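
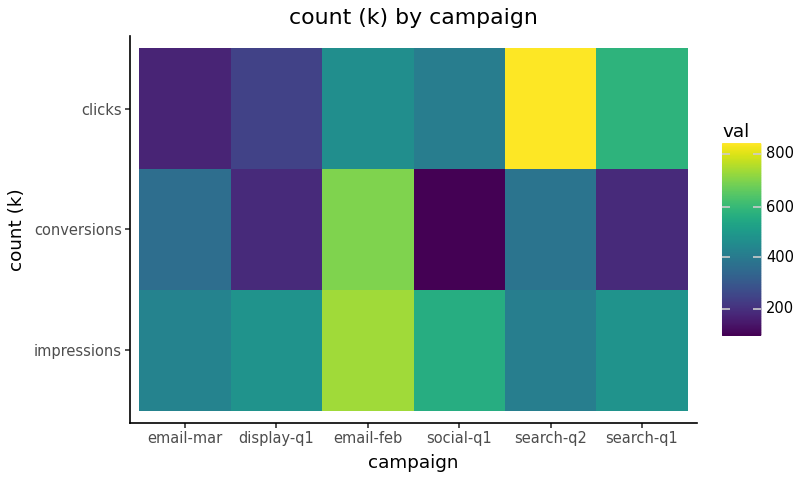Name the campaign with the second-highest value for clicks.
search-q1

Top 3 for clicks: search-q2 ≈ 800, search-q1 ≈ 600, email-feb ≈ 500.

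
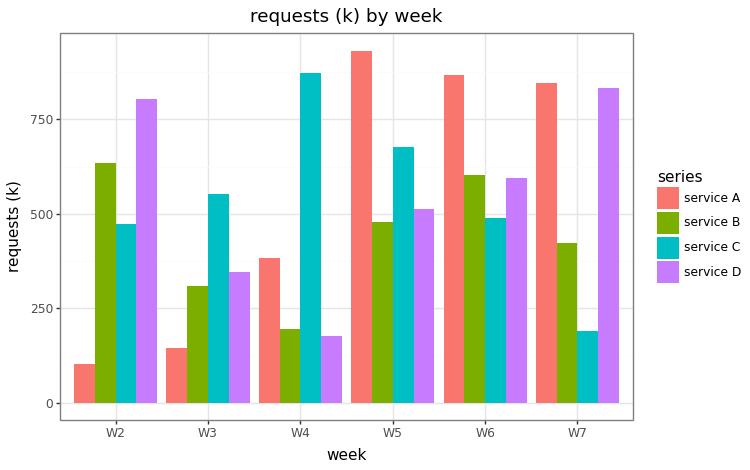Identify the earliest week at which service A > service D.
W3: service A ≈ 100 vs service D ≈ 300 (not yet); W4: service A ≈ 400 vs service D ≈ 200 (first crossover).

W4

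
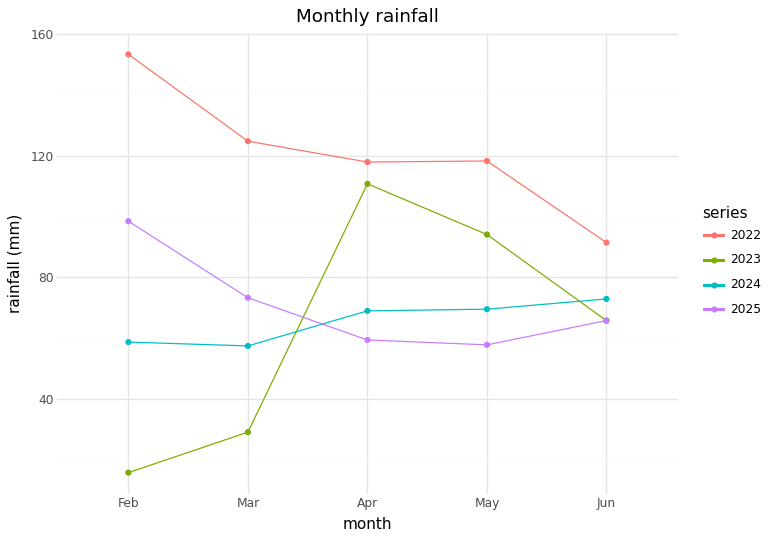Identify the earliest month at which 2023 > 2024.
Apr

Mar: 2023 ≈ 20 vs 2024 ≈ 60 (not yet); Apr: 2023 ≈ 120 vs 2024 ≈ 60 (first crossover).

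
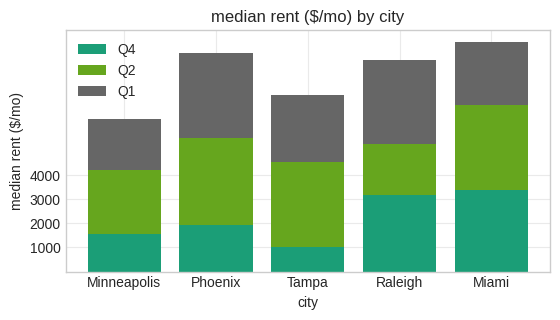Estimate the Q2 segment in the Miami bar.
≈ 4000

Q2 top ≈ 7000, bottom ≈ 3000; segment ≈ 4000.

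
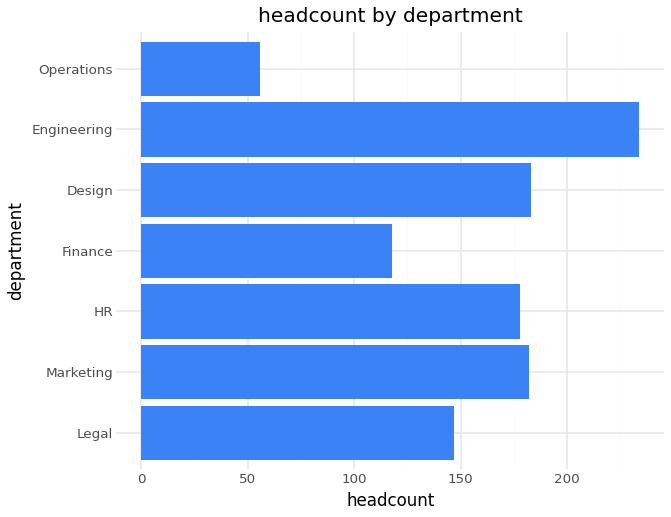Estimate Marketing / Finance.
≈ 1.5×

Marketing ≈ 180, Finance ≈ 120; 180/120 ≈ 1.5.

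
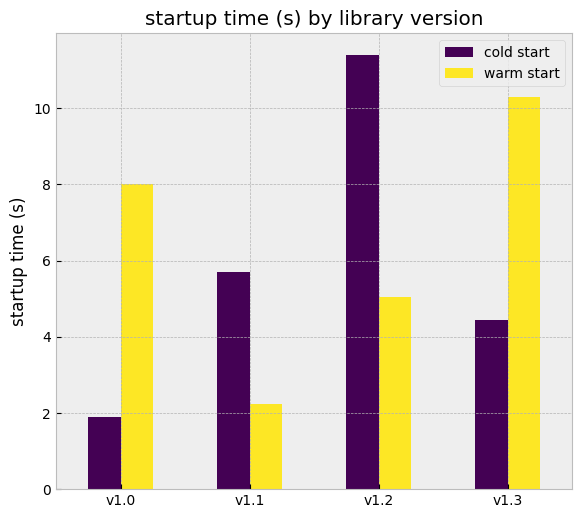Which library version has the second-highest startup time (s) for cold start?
Top 3 for cold start: v1.2 ≈ 11, v1.1 ≈ 6, v1.3 ≈ 4.

v1.1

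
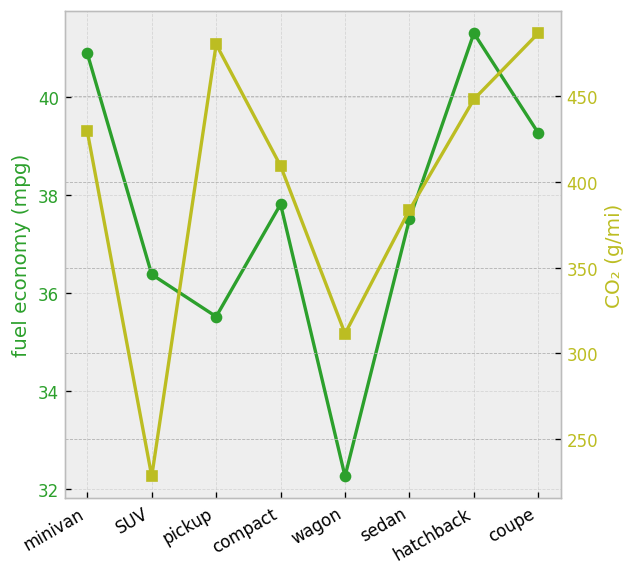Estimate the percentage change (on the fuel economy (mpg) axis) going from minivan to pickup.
minivan ≈ 41, pickup ≈ 36; (36 − 41) / 41 ≈ -12.2%.

≈ -12.2%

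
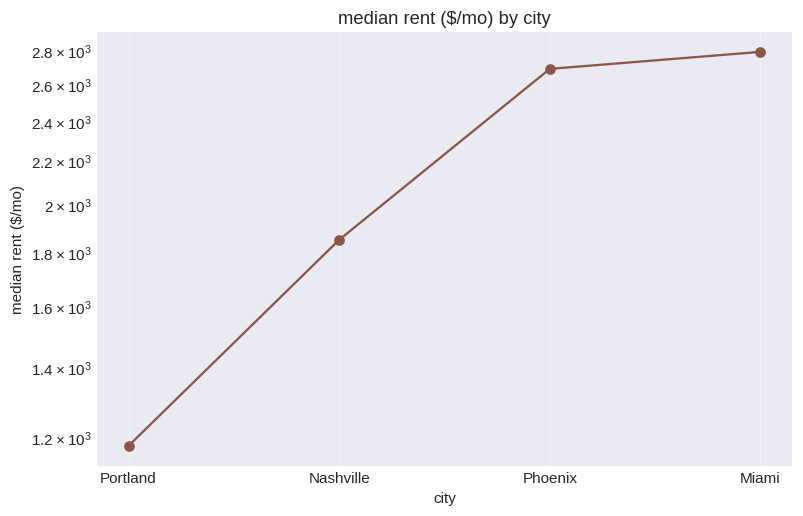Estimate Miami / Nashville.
Miami ≈ 2800, Nashville ≈ 1800; 2800/1800 ≈ 1.56.

≈ 1.56×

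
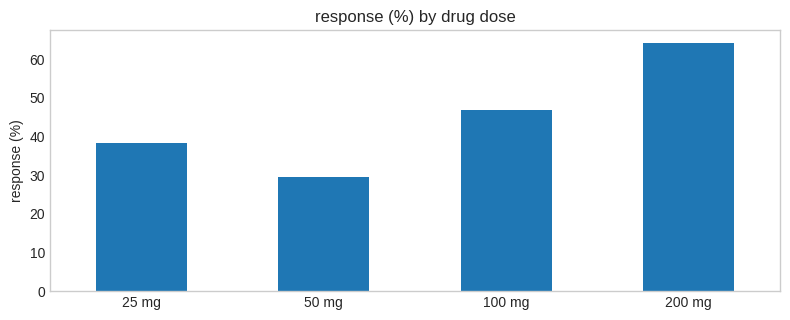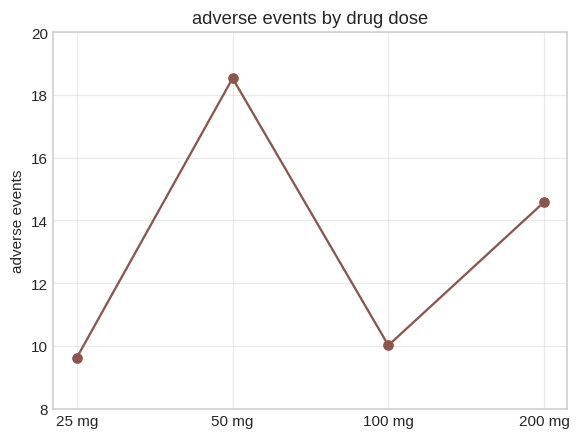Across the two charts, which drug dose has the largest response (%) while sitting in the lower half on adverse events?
100 mg

Chart 2 median adverse events ≈ 12; below-median drug doses: 25 mg, 100 mg. Among those, 100 mg has the highest response (%) (≈ 50).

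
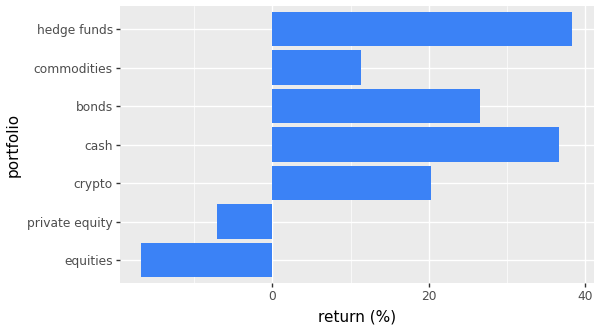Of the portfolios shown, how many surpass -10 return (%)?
6

Above -10: private equity, crypto, cash, bonds, commodities, hedge funds.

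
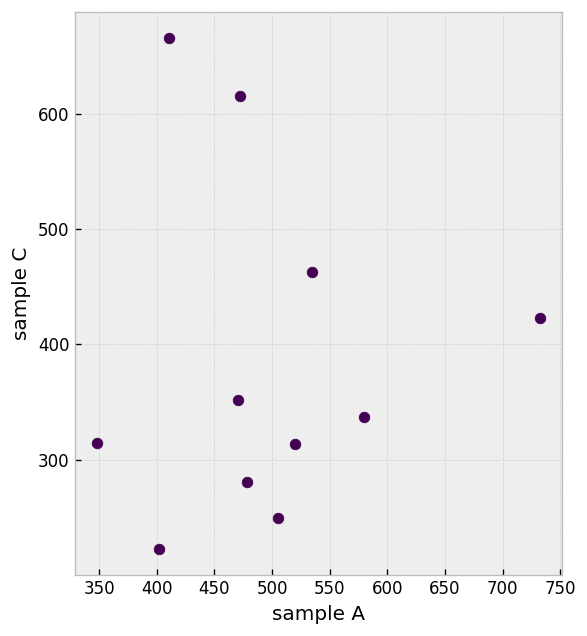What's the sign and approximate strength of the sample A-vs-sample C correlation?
no clear correlation

Points are roughly uncorrelated; weak (|r| ≈ 0.0).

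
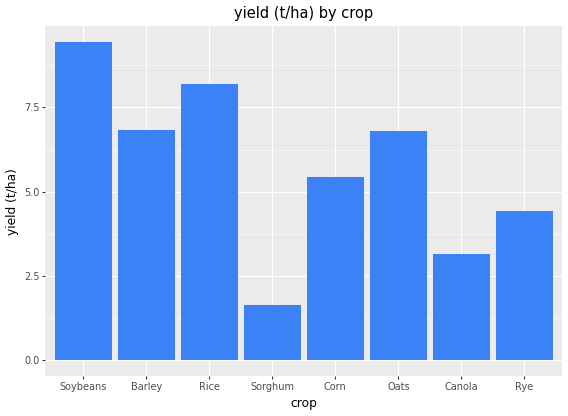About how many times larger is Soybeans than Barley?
≈ 1.29×

Soybeans ≈ 9, Barley ≈ 7; 9/7 ≈ 1.29.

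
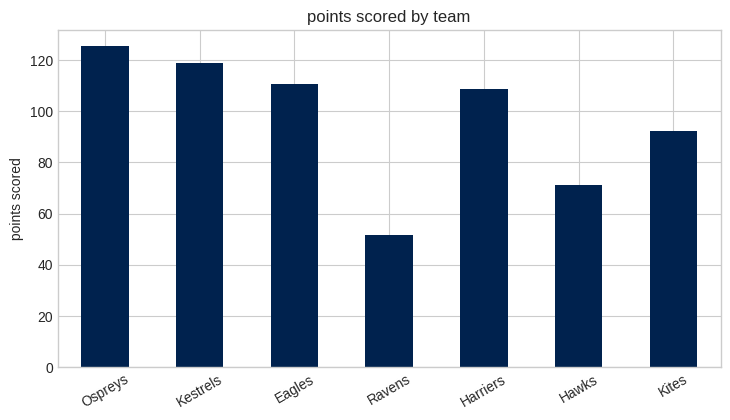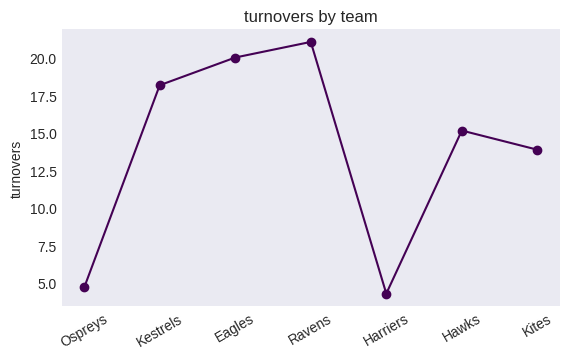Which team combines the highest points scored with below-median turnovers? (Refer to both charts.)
Chart 2 median turnovers ≈ 16; below-median teams: Ospreys, Harriers, Kites. Among those, Ospreys has the highest points scored (≈ 120).

Ospreys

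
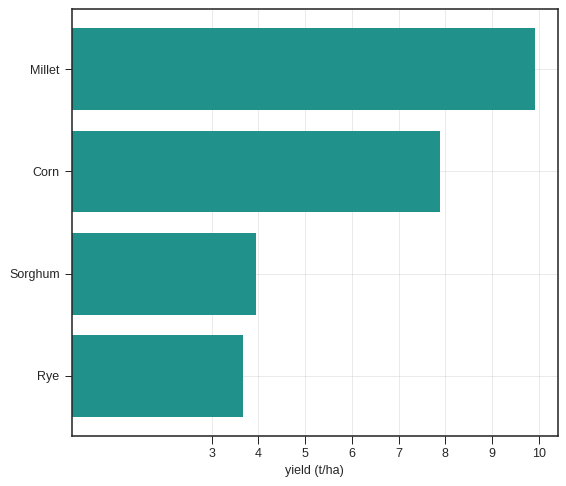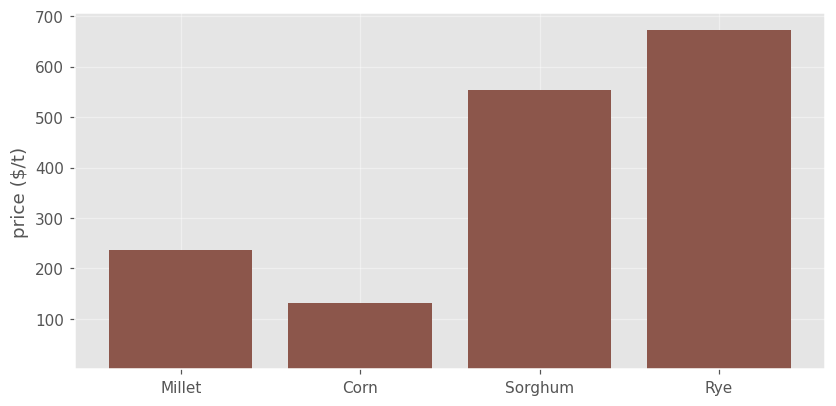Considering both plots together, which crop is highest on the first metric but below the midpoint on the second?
Chart 2 median price ($/t) ≈ 400; below-median crops: Millet, Corn. Among those, Millet has the highest yield (t/ha) (≈ 10).

Millet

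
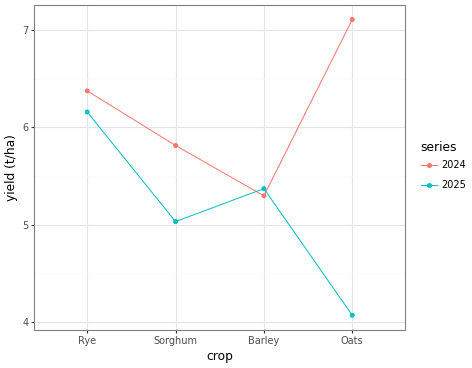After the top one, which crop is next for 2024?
Rye

Top 3 for 2024: Oats ≈ 7.0, Rye ≈ 6.5, Sorghum ≈ 6.0.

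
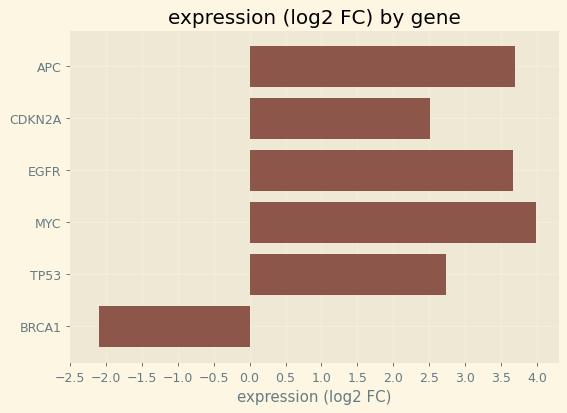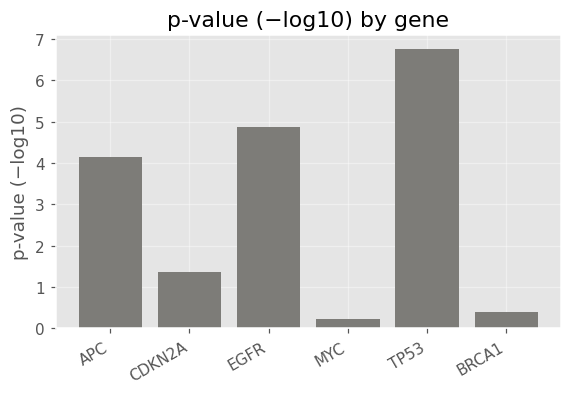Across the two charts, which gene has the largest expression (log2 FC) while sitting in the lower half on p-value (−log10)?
MYC

Chart 2 median p-value (−log10) ≈ 3; below-median genes: CDKN2A, MYC, BRCA1. Among those, MYC has the highest expression (log2 FC) (≈ 4).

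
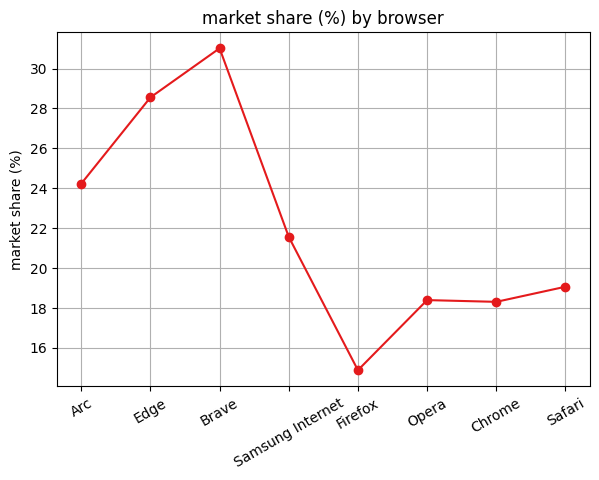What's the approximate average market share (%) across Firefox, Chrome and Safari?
(14 + 18 + 20) / 3 ≈ 17.

≈ 17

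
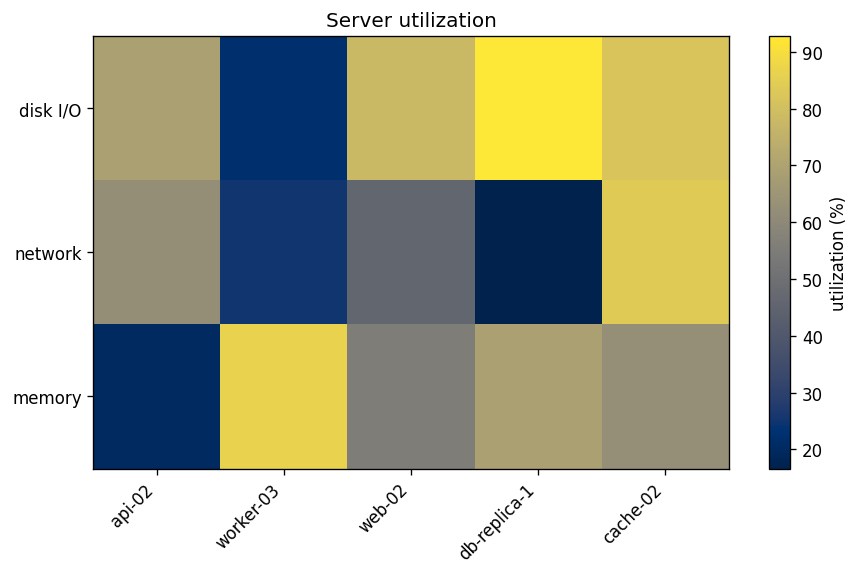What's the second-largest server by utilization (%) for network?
Top 3 for network: cache-02 ≈ 80, api-02 ≈ 60, web-02 ≈ 50.

api-02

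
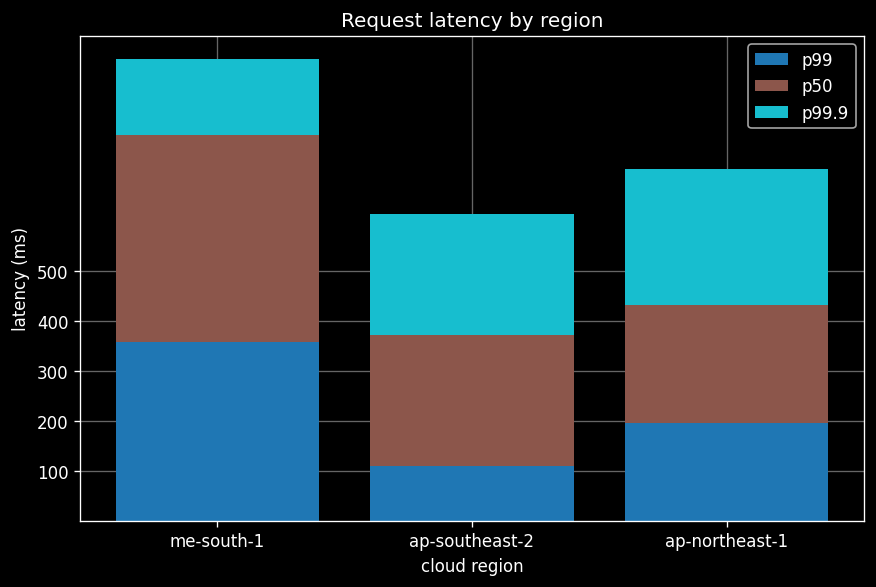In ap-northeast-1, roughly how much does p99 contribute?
≈ 200

p99 top ≈ 200, bottom ≈ 0; segment ≈ 200.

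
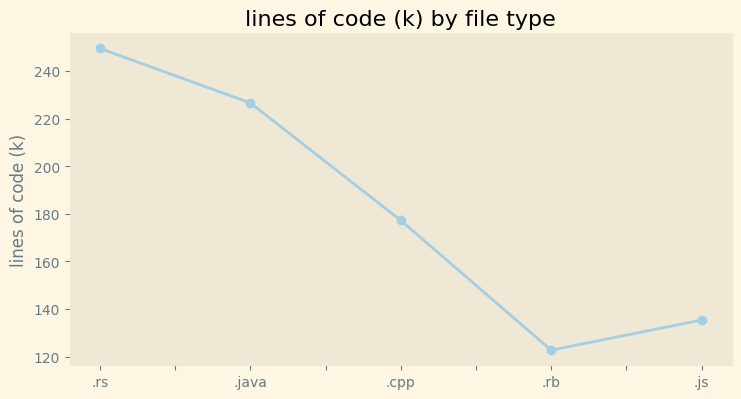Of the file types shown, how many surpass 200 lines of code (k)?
2

Above 200: .rs, .java.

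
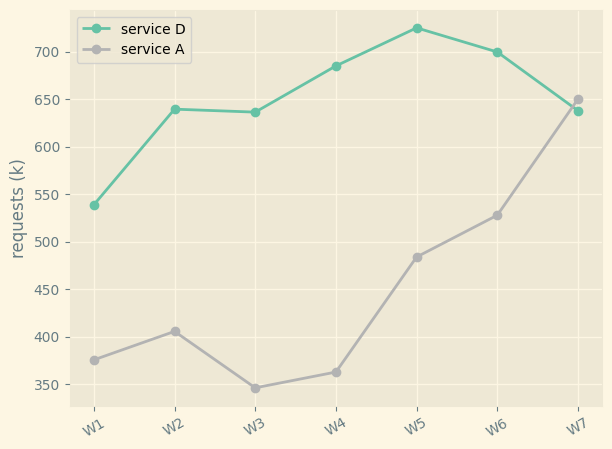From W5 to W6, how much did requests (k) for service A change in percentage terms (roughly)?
W5 ≈ 500, W6 ≈ 550; (550 − 500) / 500 ≈ +10%.

≈ +10%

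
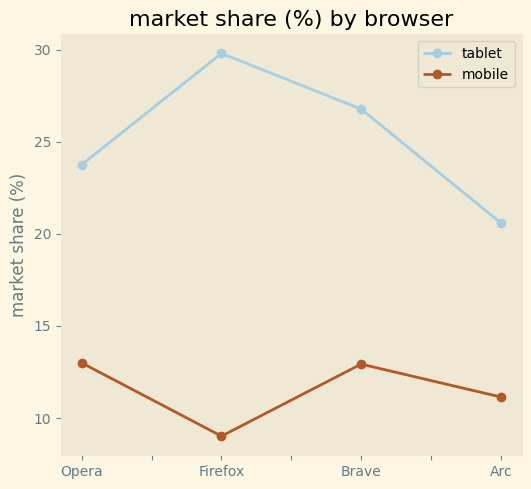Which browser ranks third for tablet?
Top 4 for tablet: Firefox ≈ 30, Brave ≈ 26, Opera ≈ 24, Arc ≈ 20.

Opera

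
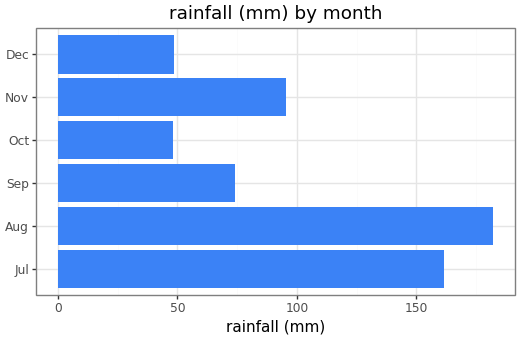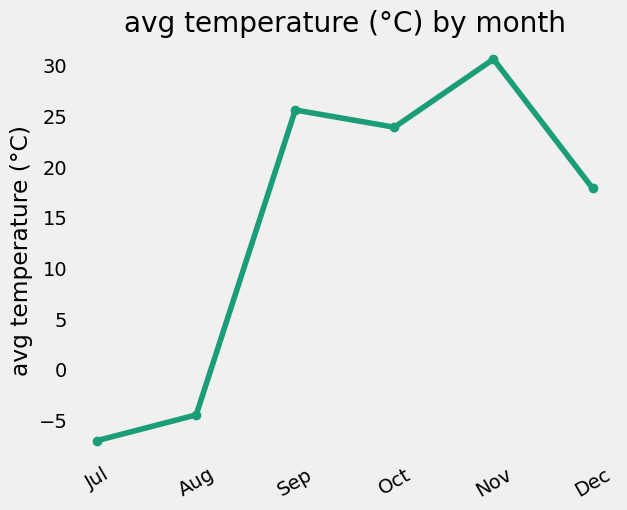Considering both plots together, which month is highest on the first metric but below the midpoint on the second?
Chart 2 median avg temperature (°C) ≈ 20; below-median months: Jul, Aug, Dec. Among those, Aug has the highest rainfall (mm) (≈ 180).

Aug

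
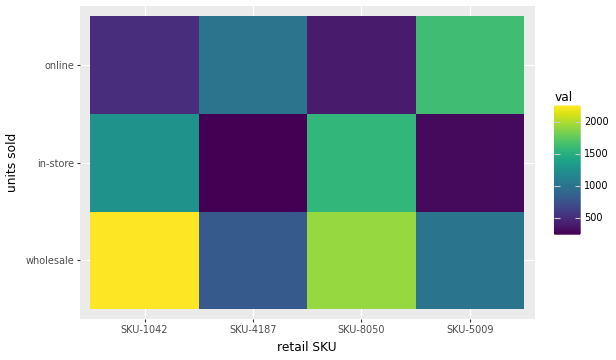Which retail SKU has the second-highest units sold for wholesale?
SKU-8050

Top 3 for wholesale: SKU-1042 ≈ 2200, SKU-8050 ≈ 2000, SKU-5009 ≈ 1000.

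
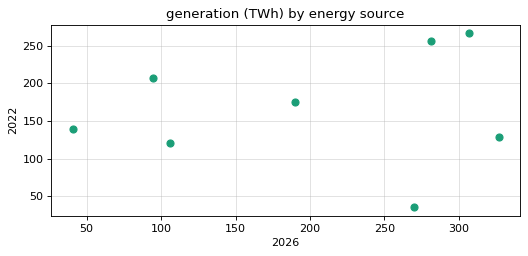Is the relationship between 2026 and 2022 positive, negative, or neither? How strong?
no clear correlation

Points are roughly uncorrelated; weak (|r| ≈ 0.1).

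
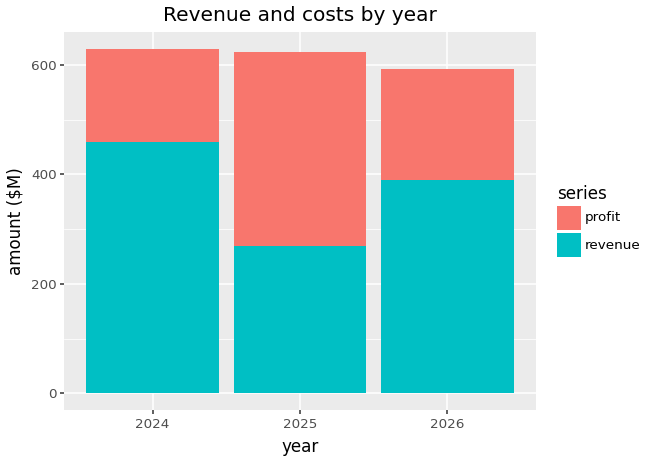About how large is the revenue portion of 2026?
≈ 400

revenue top ≈ 400, bottom ≈ 0; segment ≈ 400.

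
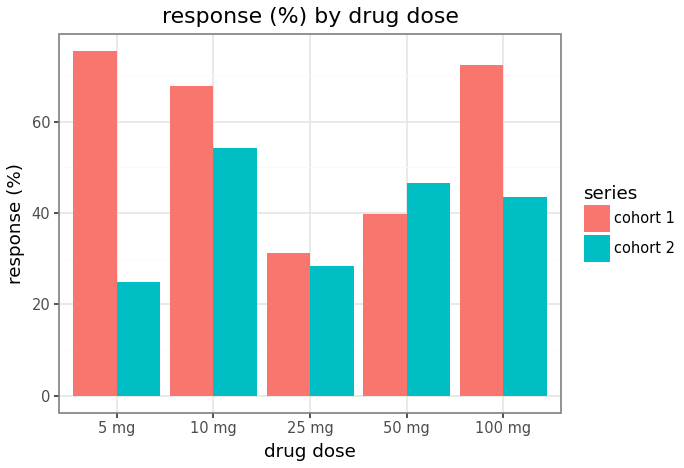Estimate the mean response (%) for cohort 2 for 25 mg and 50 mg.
≈ 40

(30 + 50) / 2 ≈ 40.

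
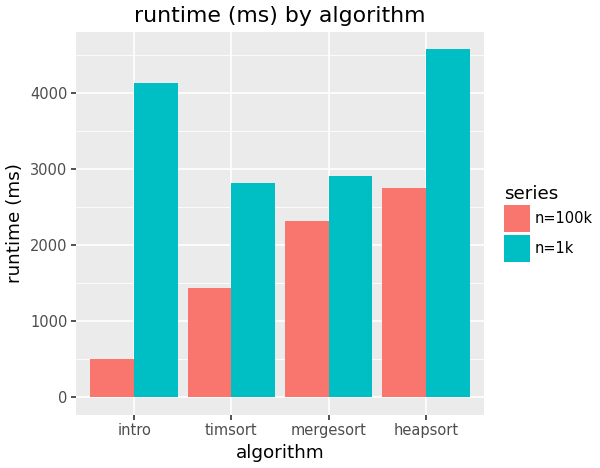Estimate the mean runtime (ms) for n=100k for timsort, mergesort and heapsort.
≈ 2167

(1500 + 2500 + 2500) / 3 ≈ 2167.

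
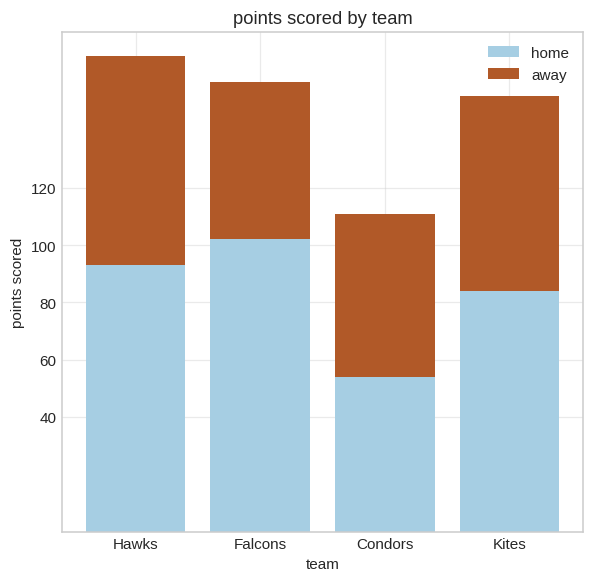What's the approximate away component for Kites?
≈ 80

away top ≈ 160, bottom ≈ 80; segment ≈ 80.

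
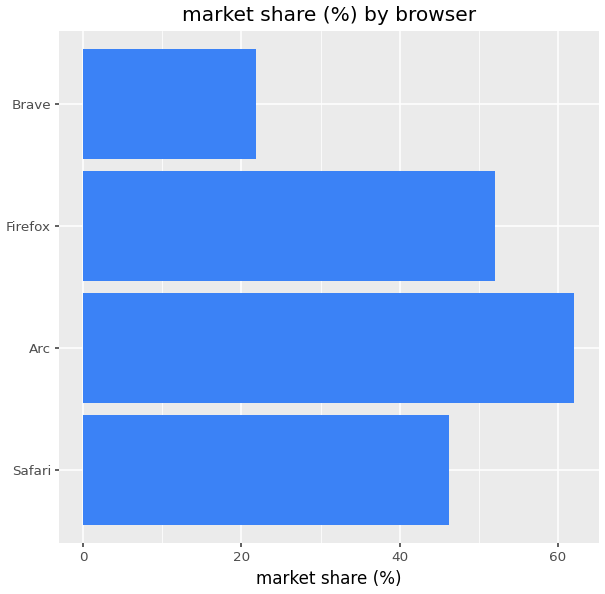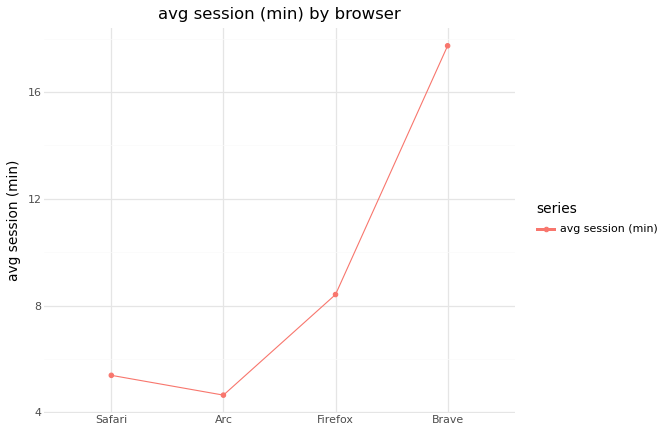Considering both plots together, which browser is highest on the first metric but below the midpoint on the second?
Arc

Chart 2 median avg session (min) ≈ 6; below-median browsers: Safari, Arc. Among those, Arc has the highest market share (%) (≈ 60).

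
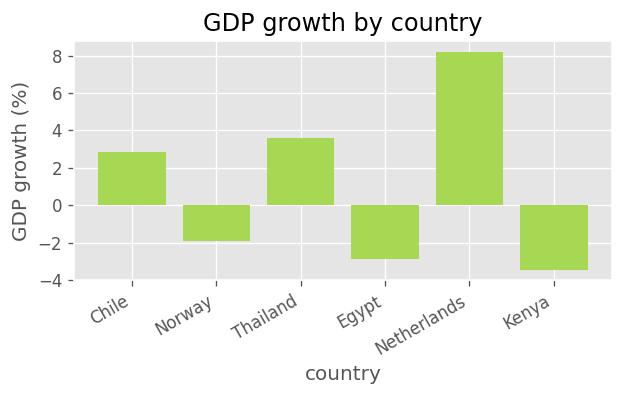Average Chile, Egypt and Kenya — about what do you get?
≈ -1

(3 + -3 + -3) / 3 ≈ -1.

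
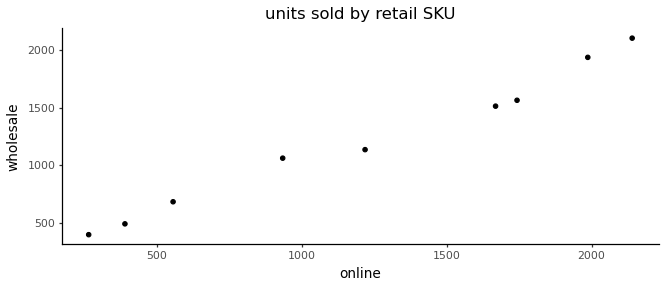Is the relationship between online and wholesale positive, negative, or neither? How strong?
Points are positively correlated; strong (|r| ≈ 1.0).

positive, strong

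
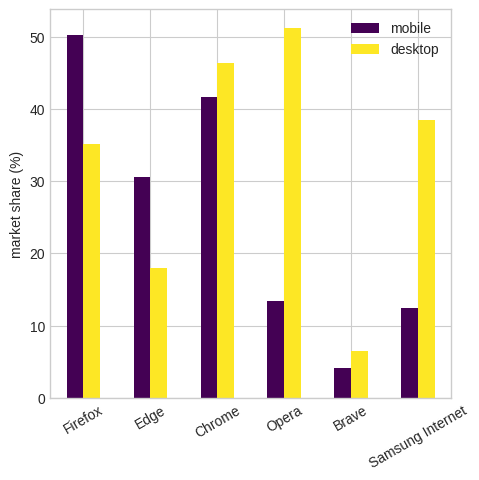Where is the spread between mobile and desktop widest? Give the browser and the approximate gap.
Opera, ≈ 35 %

Opera: mobile ≈ 15, desktop ≈ 50 → gap ≈ 35. Next-largest (Samsung Internet) is only ≈ 30.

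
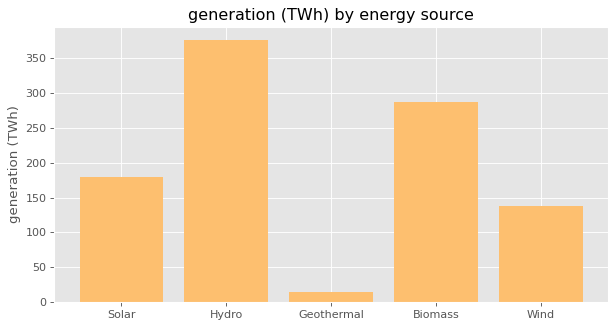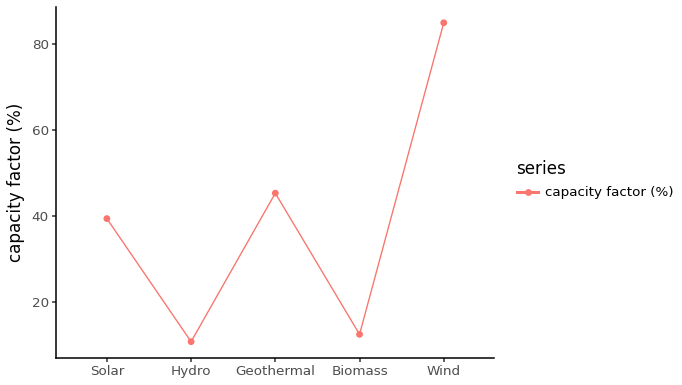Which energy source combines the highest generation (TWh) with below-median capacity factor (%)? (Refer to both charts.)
Hydro

Chart 2 median capacity factor (%) ≈ 40; below-median energy sources: Hydro, Biomass. Among those, Hydro has the highest generation (TWh) (≈ 400).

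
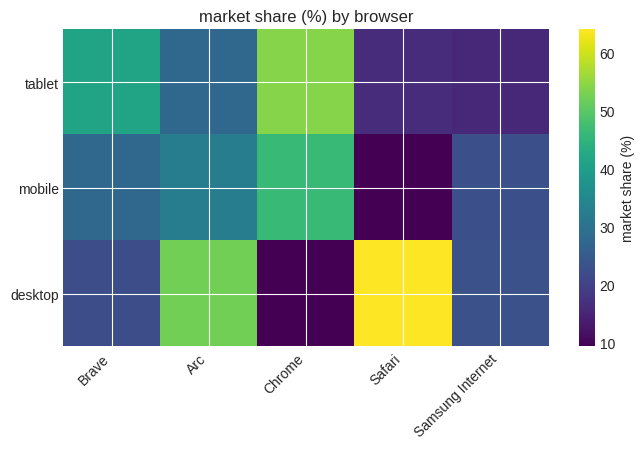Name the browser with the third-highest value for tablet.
Arc

Top 4 for tablet: Chrome ≈ 55, Brave ≈ 40, Arc ≈ 30, Safari ≈ 15.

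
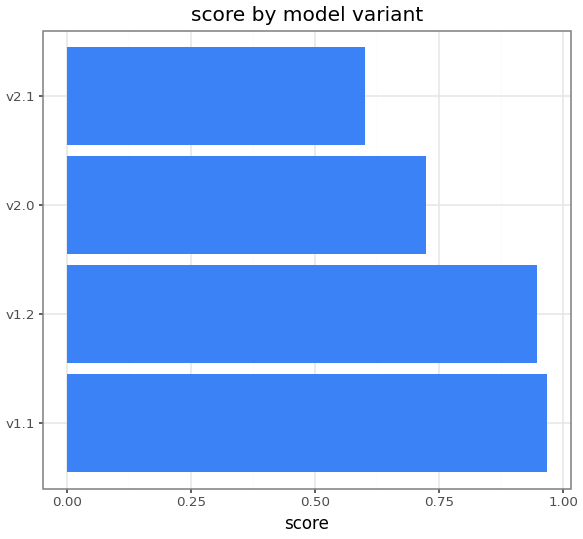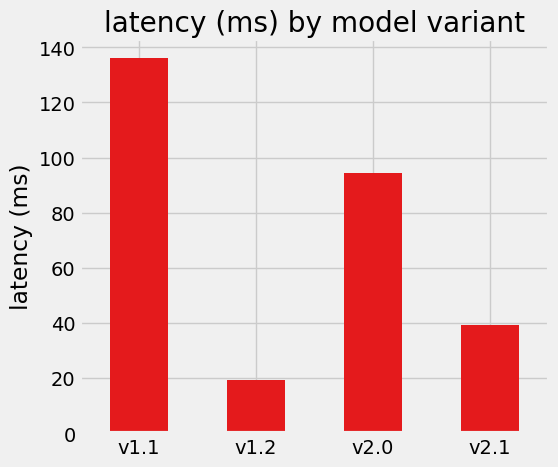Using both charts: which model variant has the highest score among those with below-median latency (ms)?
v1.2

Chart 2 median latency (ms) ≈ 60; below-median model variants: v1.2, v2.1. Among those, v1.2 has the highest score (≈ 0.9).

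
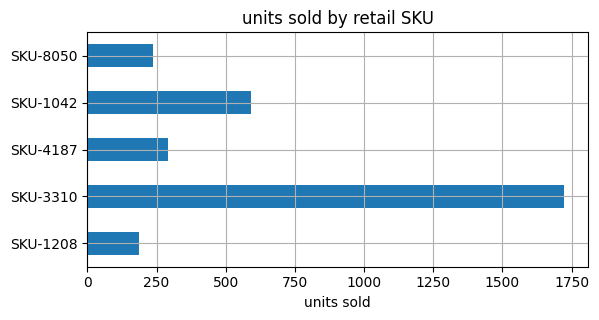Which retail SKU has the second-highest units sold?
Top 3: SKU-3310 ≈ 1800, SKU-1042 ≈ 600, SKU-4187 ≈ 200.

SKU-1042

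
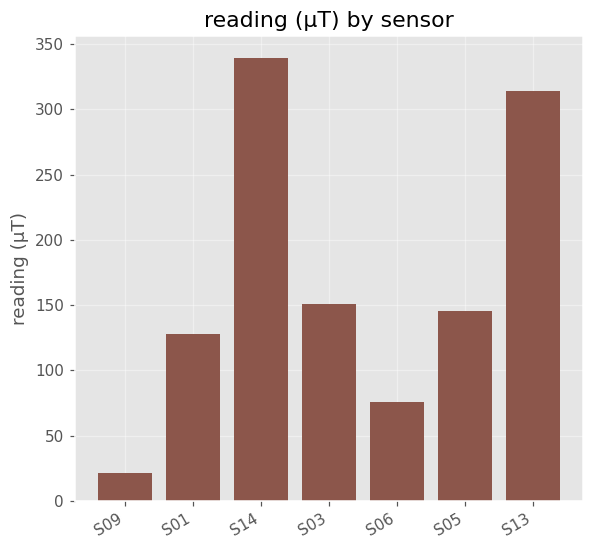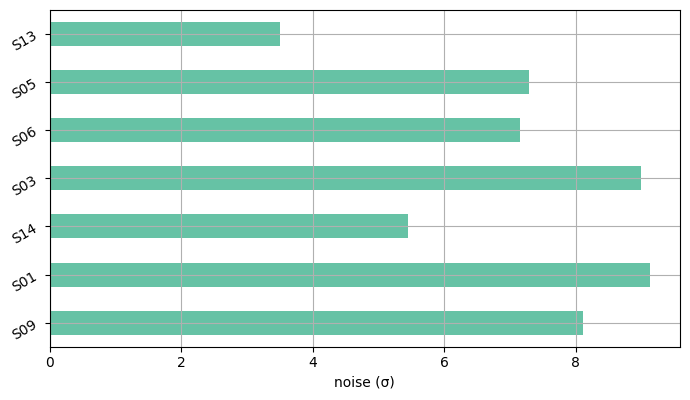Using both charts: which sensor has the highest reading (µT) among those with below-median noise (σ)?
S14

Chart 2 median noise (σ) ≈ 7; below-median sensors: S14, S06, S13. Among those, S14 has the highest reading (µT) (≈ 350).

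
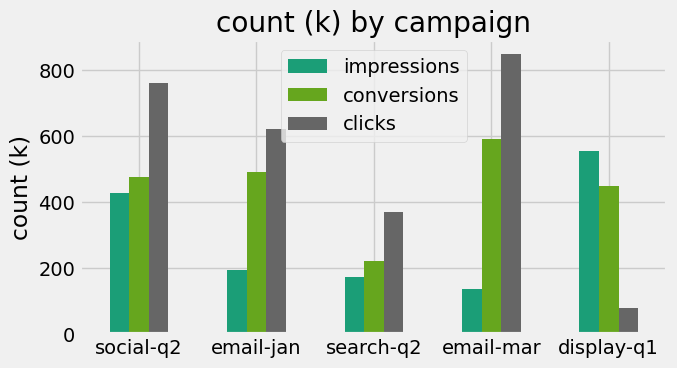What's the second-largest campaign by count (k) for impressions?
Top 3 for impressions: display-q1 ≈ 600, social-q2 ≈ 400, email-jan ≈ 200.

social-q2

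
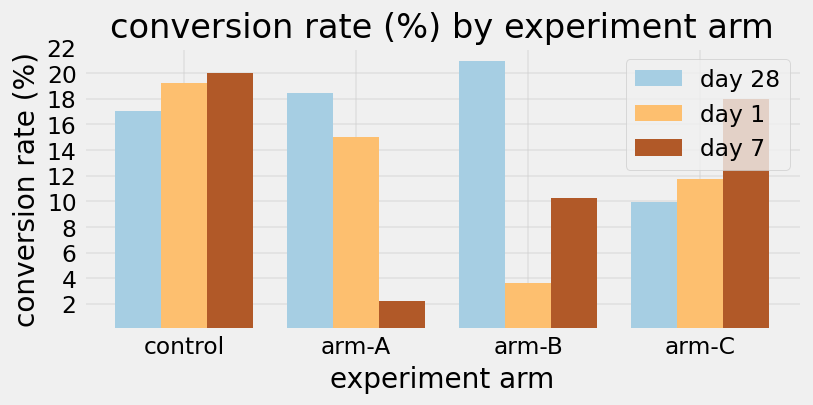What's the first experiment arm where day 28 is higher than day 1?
arm-A

control: day 28 ≈ 18 vs day 1 ≈ 20 (not yet); arm-A: day 28 ≈ 18 vs day 1 ≈ 16 (first crossover).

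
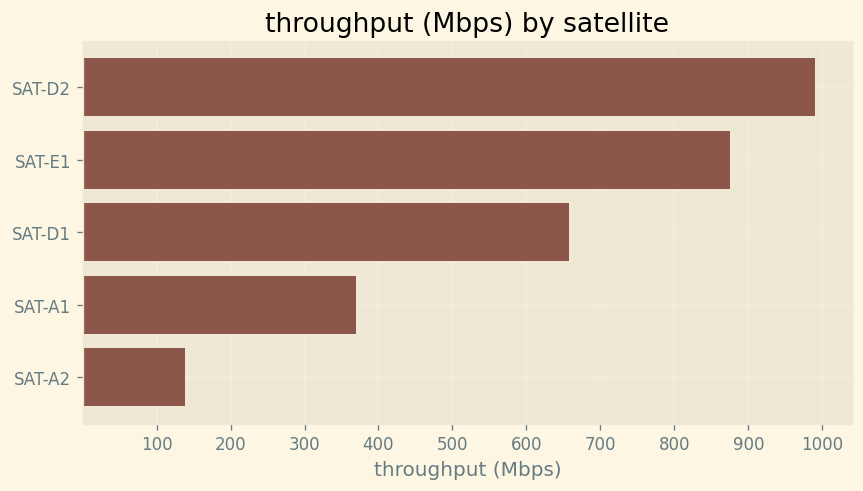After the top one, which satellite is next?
SAT-E1

Top 3: SAT-D2 ≈ 1000, SAT-E1 ≈ 900, SAT-D1 ≈ 700.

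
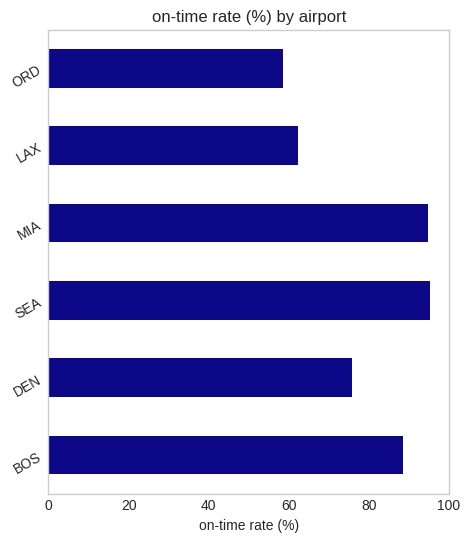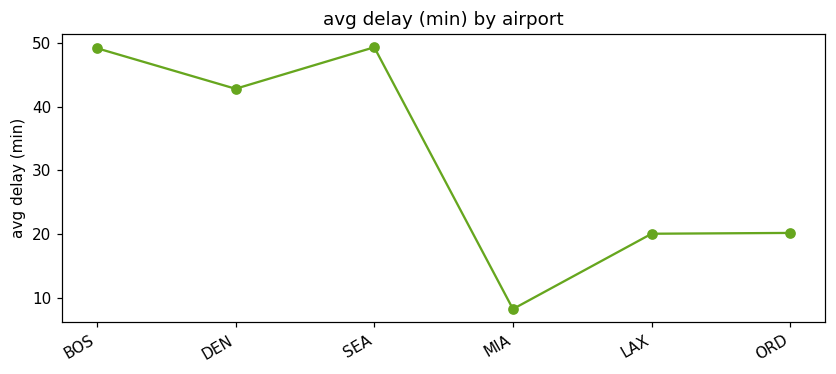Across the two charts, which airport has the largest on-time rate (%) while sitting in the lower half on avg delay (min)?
Chart 2 median avg delay (min) ≈ 30; below-median airports: MIA, LAX, ORD. Among those, MIA has the highest on-time rate (%) (≈ 90).

MIA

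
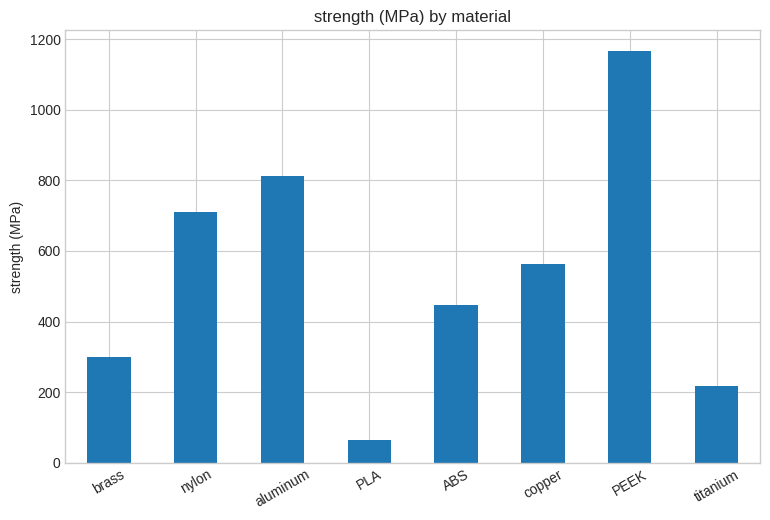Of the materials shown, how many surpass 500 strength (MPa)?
4

Above 500: nylon, aluminum, copper, PEEK.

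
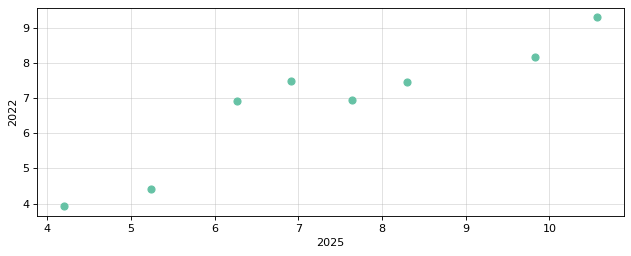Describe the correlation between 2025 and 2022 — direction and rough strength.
Points are positively correlated; strong (|r| ≈ 0.9).

positive, strong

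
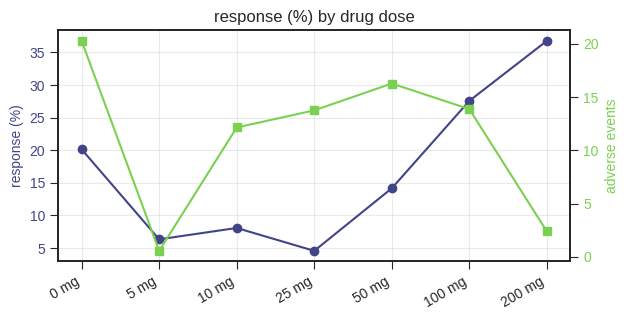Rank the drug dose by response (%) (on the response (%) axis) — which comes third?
Top 4 (on the response (%) axis): 200 mg ≈ 35, 100 mg ≈ 30, 0 mg ≈ 20, 50 mg ≈ 15.

0 mg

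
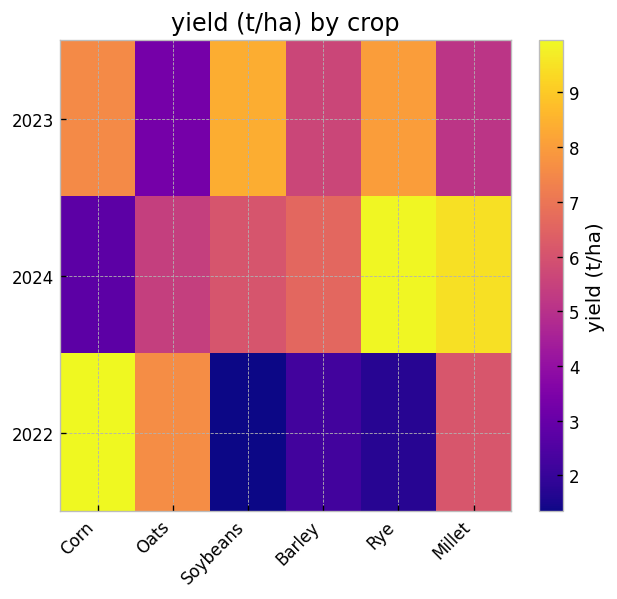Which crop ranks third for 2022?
Millet

Top 4 for 2022: Corn ≈ 10, Oats ≈ 8, Millet ≈ 6, Barley ≈ 2.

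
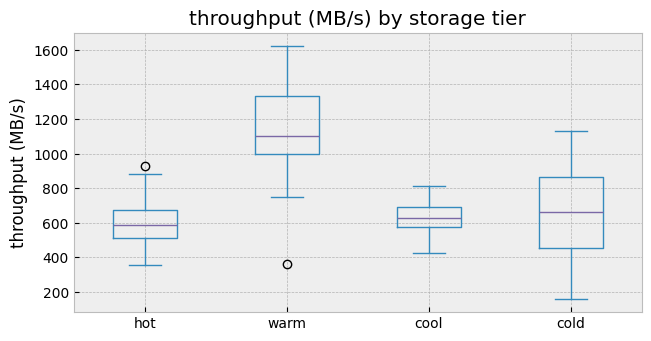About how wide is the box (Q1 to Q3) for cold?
Q3 ≈ 850, Q1 ≈ 450; IQR ≈ 400.

≈ 400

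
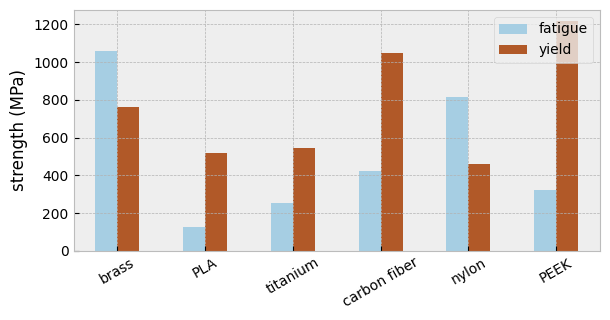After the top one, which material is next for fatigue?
Top 3 for fatigue: brass ≈ 1000, nylon ≈ 800, carbon fiber ≈ 400.

nylon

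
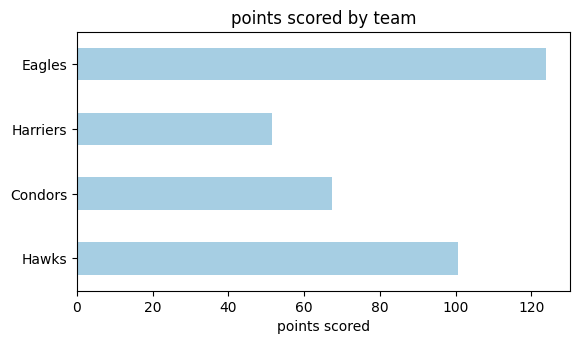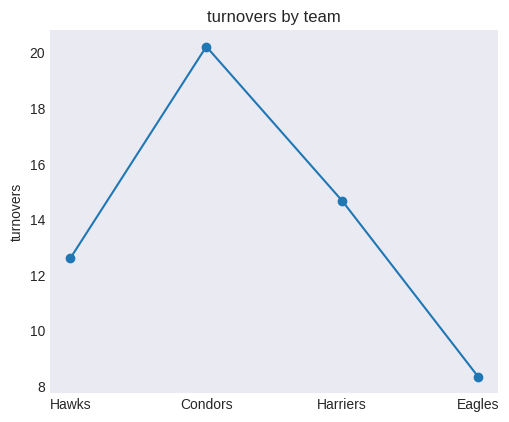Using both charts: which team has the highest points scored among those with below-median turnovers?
Chart 2 median turnovers ≈ 14; below-median teams: Hawks, Eagles. Among those, Eagles has the highest points scored (≈ 120).

Eagles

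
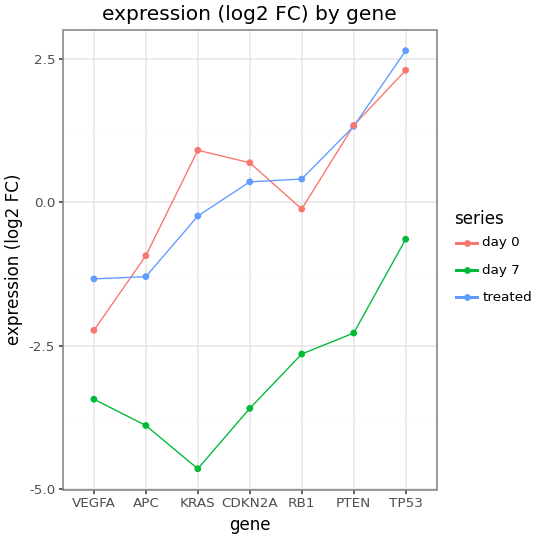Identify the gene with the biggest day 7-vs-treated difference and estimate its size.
KRAS, ≈ 5 log2 FC

KRAS: day 7 ≈ -5, treated ≈ 0 → gap ≈ 5. Next-largest (CDKN2A) is only ≈ 4.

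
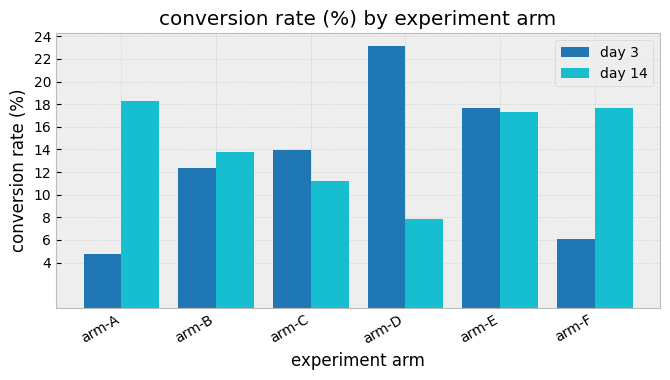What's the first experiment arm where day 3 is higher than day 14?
arm-B: day 3 ≈ 12 vs day 14 ≈ 14 (not yet); arm-C: day 3 ≈ 14 vs day 14 ≈ 12 (first crossover).

arm-C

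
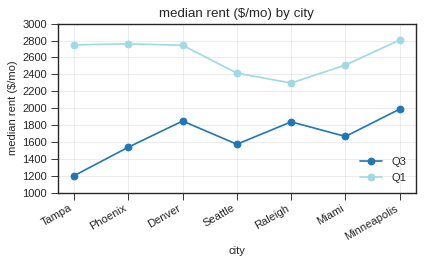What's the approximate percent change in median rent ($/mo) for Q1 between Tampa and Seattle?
≈ -14.3%

Tampa ≈ 2800, Seattle ≈ 2400; (2400 − 2800) / 2800 ≈ -14.3%.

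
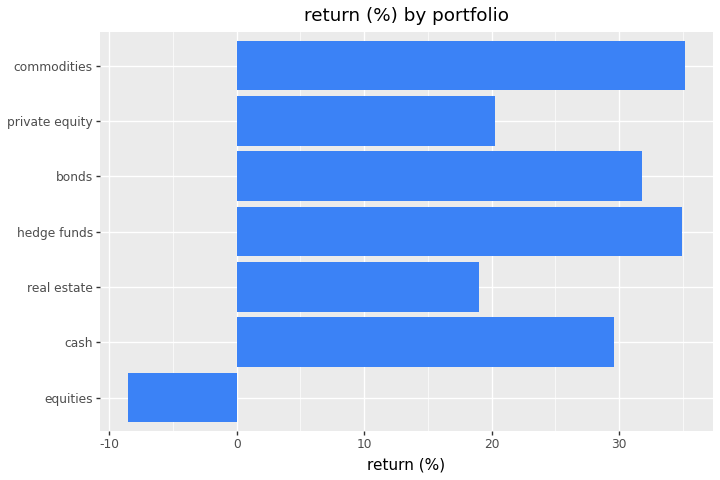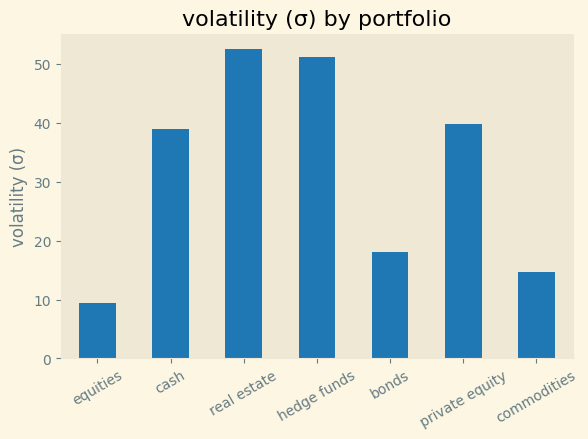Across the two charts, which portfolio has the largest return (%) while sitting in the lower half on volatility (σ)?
commodities

Chart 2 median volatility (σ) ≈ 40; below-median portfolios: equities, bonds, commodities. Among those, commodities has the highest return (%) (≈ 35).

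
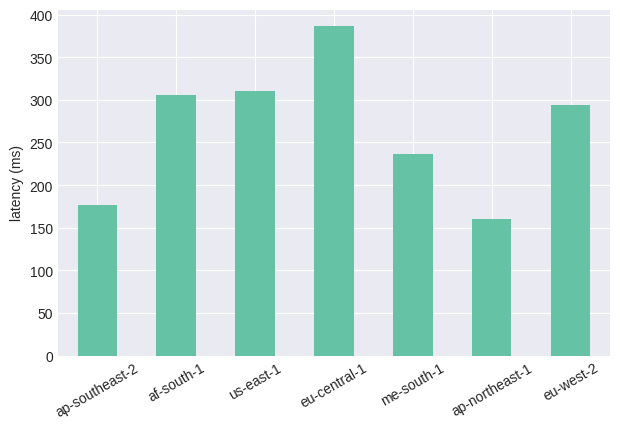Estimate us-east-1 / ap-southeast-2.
us-east-1 ≈ 300, ap-southeast-2 ≈ 200; 300/200 ≈ 1.5.

≈ 1.5×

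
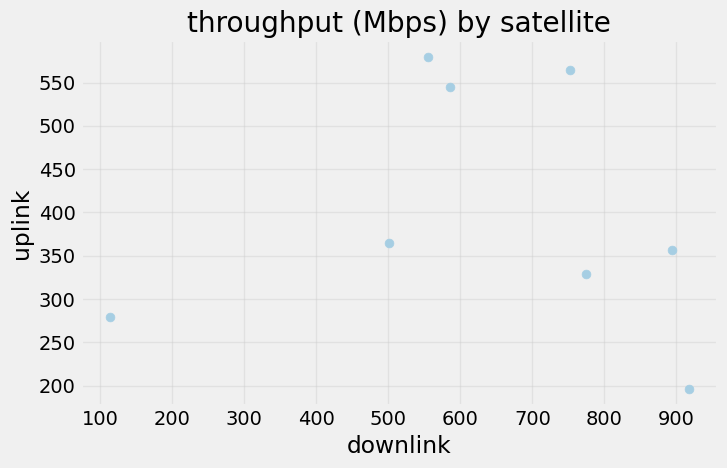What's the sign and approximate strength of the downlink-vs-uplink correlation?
no clear correlation

Points are roughly uncorrelated; weak (|r| ≈ 0.0).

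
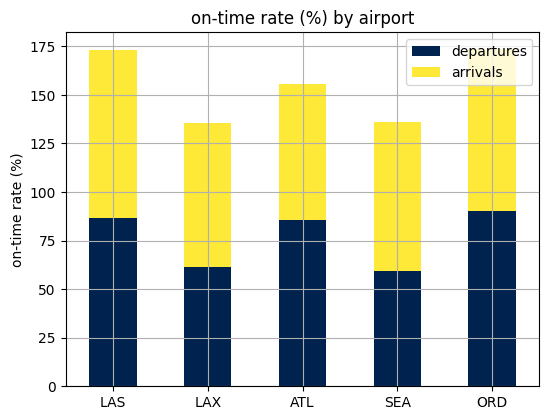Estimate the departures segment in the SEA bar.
≈ 60

departures top ≈ 60, bottom ≈ 0; segment ≈ 60.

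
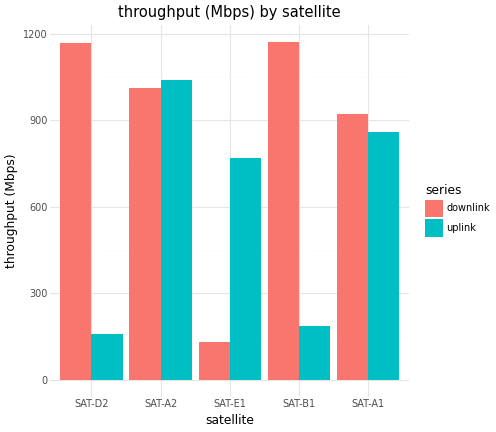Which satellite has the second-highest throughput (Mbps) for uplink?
SAT-A1

Top 3 for uplink: SAT-A2 ≈ 1000, SAT-A1 ≈ 900, SAT-E1 ≈ 800.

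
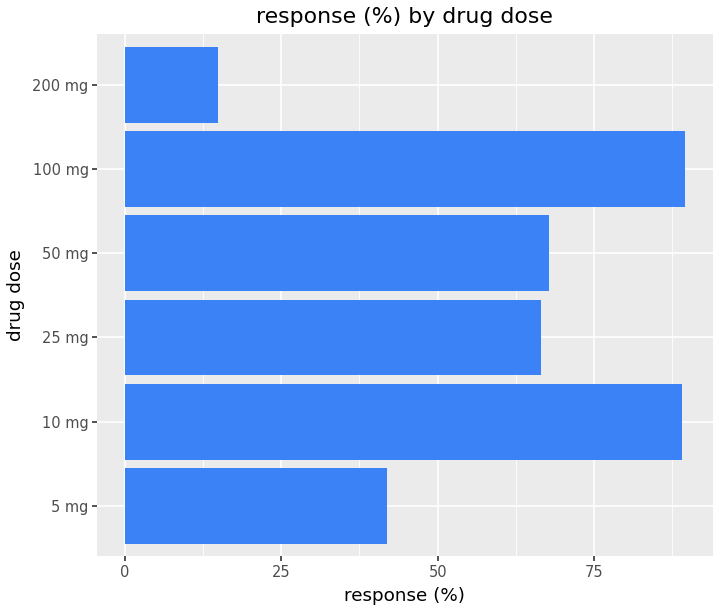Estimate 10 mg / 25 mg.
10 mg ≈ 90, 25 mg ≈ 70; 90/70 ≈ 1.29.

≈ 1.29×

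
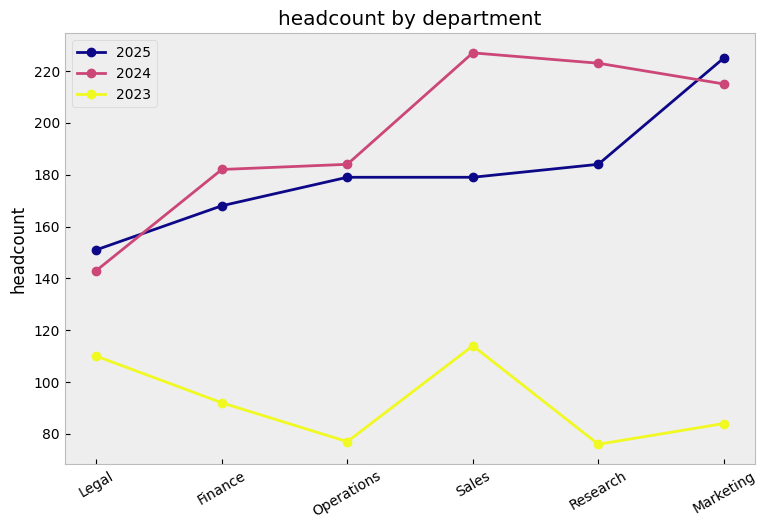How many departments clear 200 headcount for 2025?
1

Above 200: Marketing.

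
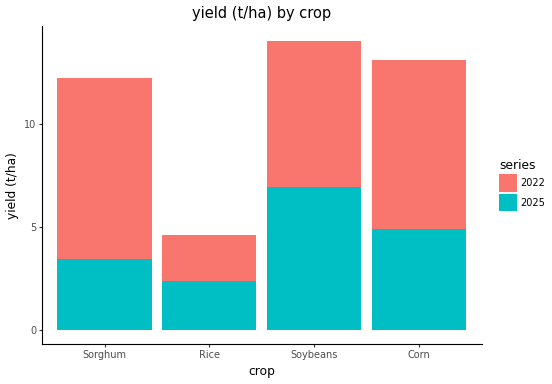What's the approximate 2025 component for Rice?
≈ 2

2025 top ≈ 2, bottom ≈ 0; segment ≈ 2.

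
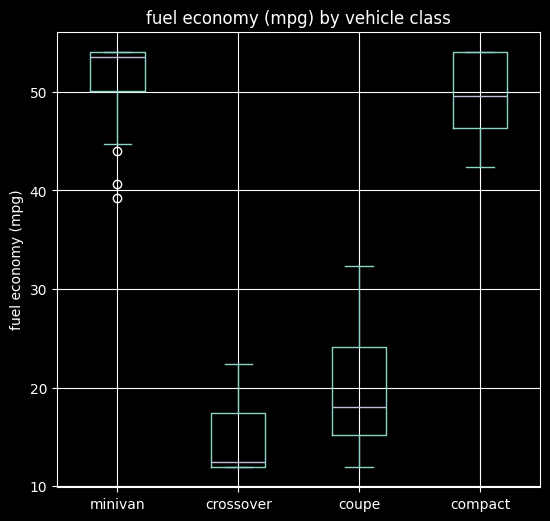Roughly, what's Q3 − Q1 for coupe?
≈ 10

Q3 ≈ 25, Q1 ≈ 15; IQR ≈ 10.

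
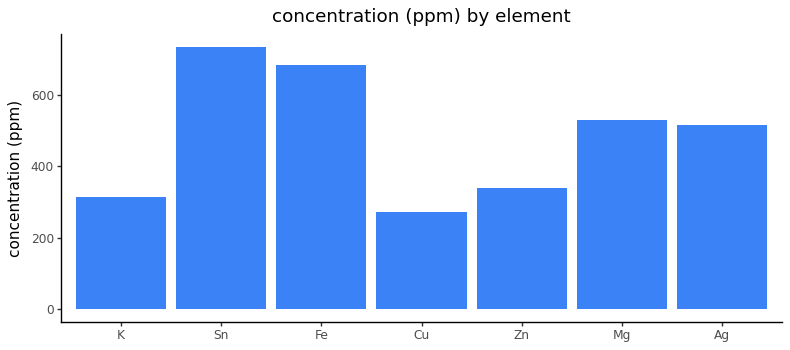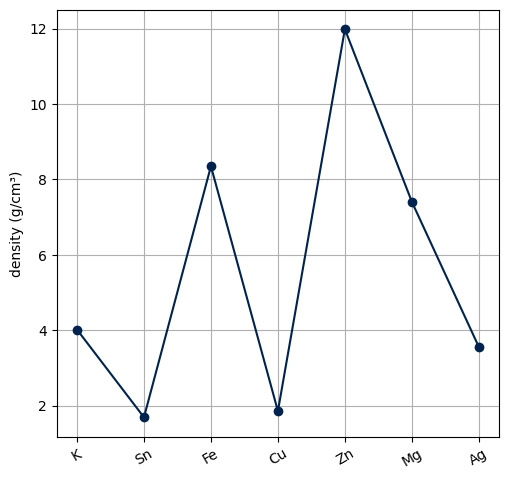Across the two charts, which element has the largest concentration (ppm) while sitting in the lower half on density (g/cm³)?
Chart 2 median density (g/cm³) ≈ 4; below-median elements: Sn, Cu, Ag. Among those, Sn has the highest concentration (ppm) (≈ 700).

Sn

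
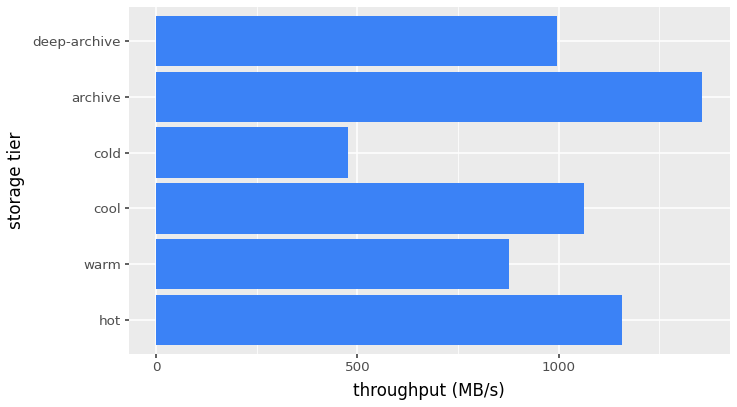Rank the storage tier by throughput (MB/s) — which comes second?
Top 3: archive ≈ 1400, hot ≈ 1200, cool ≈ 1000.

hot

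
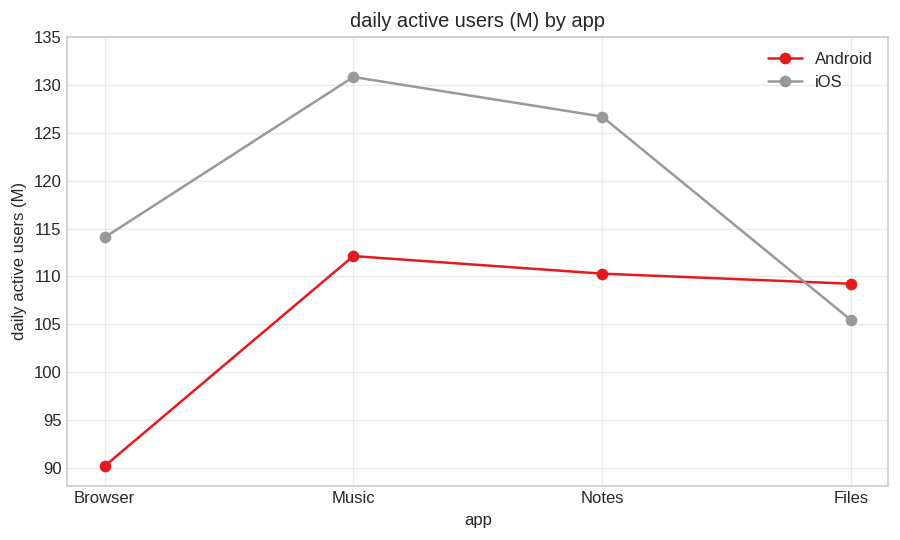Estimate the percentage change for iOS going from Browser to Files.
Browser ≈ 115, Files ≈ 105; (105 − 115) / 115 ≈ -8.7%.

≈ -8.7%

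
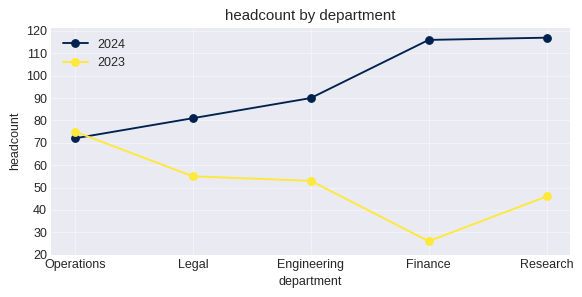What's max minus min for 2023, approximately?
≈ 50

Max Operations ≈ 80, min Finance ≈ 30; range ≈ 50.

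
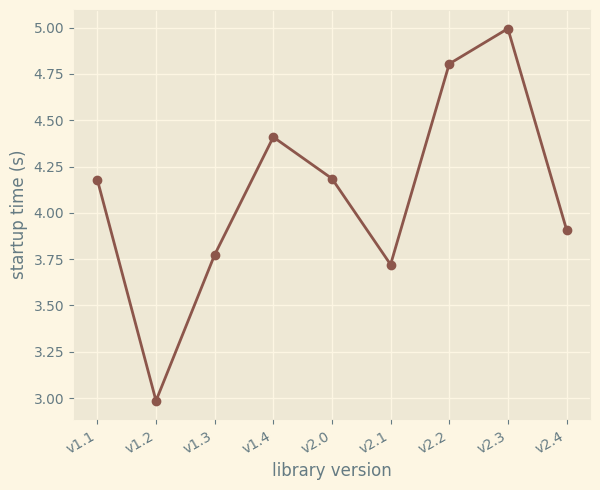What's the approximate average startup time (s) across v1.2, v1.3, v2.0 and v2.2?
≈ 3.95

(3.0 + 3.8 + 4.2 + 4.8) / 4 ≈ 3.95.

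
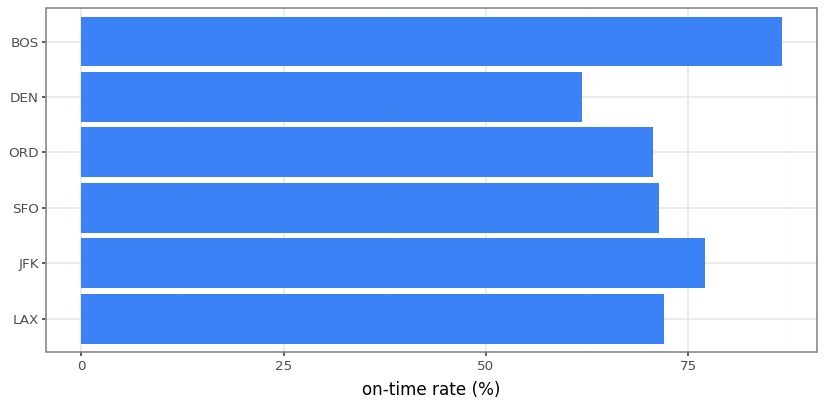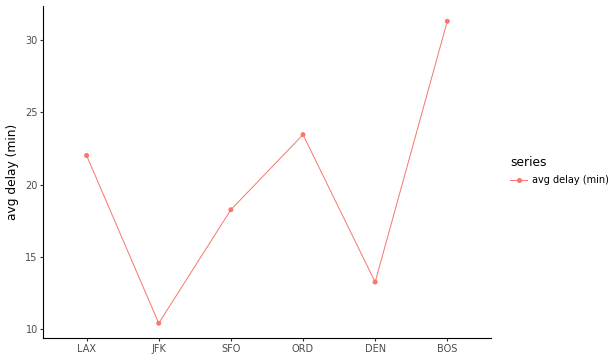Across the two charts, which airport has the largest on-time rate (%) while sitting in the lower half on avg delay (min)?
Chart 2 median avg delay (min) ≈ 20; below-median airports: JFK, SFO, DEN. Among those, JFK has the highest on-time rate (%) (≈ 80).

JFK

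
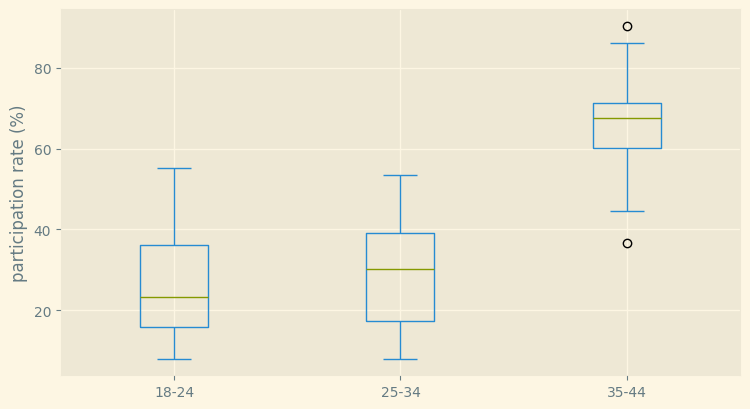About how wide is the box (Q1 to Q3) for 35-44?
≈ 10

Q3 ≈ 70, Q1 ≈ 60; IQR ≈ 10.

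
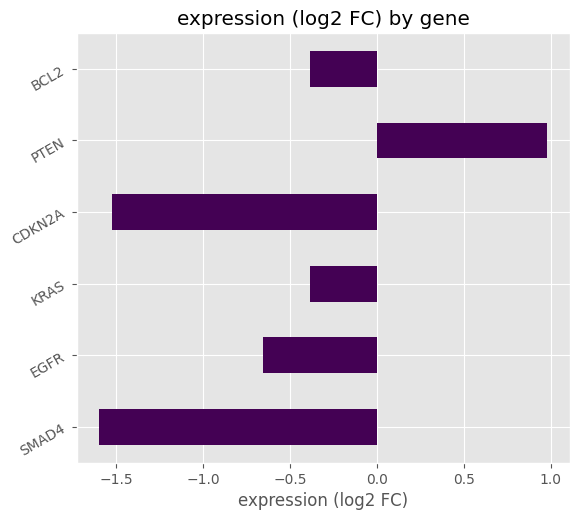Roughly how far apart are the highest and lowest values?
≈ 2.5

Max PTEN ≈ 1.0, min SMAD4 ≈ -1.5; range ≈ 2.5.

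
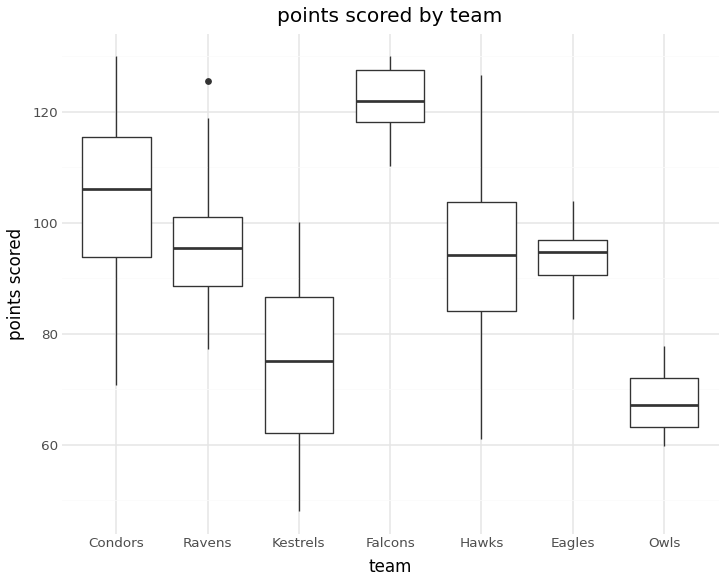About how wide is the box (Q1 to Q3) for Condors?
Q3 ≈ 115, Q1 ≈ 95; IQR ≈ 20.

≈ 20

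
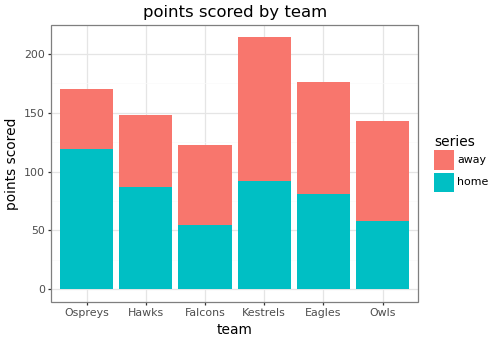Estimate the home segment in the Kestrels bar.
home top ≈ 100, bottom ≈ 0; segment ≈ 100.

≈ 100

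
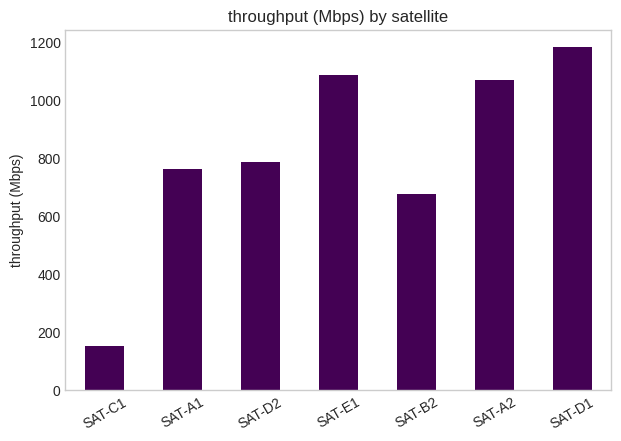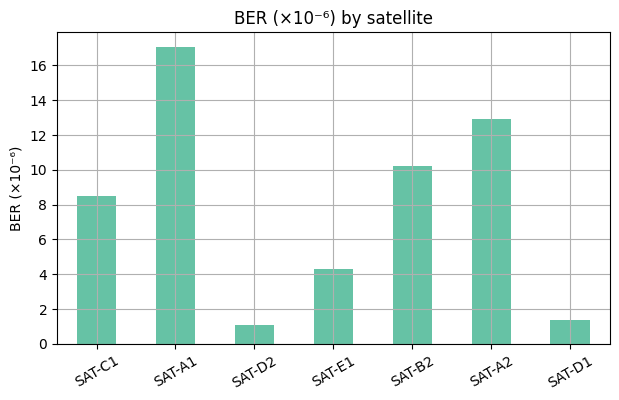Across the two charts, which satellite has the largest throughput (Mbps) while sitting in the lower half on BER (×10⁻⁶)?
SAT-D1

Chart 2 median BER (×10⁻⁶) ≈ 8; below-median satellites: SAT-D2, SAT-E1, SAT-D1. Among those, SAT-D1 has the highest throughput (Mbps) (≈ 1200).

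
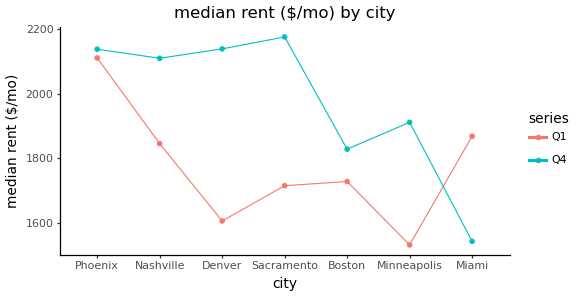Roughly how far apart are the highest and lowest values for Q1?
≈ 600

Max Phoenix ≈ 2100, min Minneapolis ≈ 1500; range ≈ 600.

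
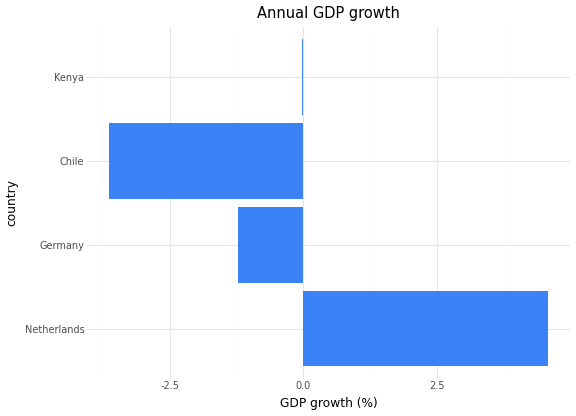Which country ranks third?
Top 4: Netherlands ≈ 5, Kenya ≈ 0, Germany ≈ -1, Chile ≈ -4.

Germany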